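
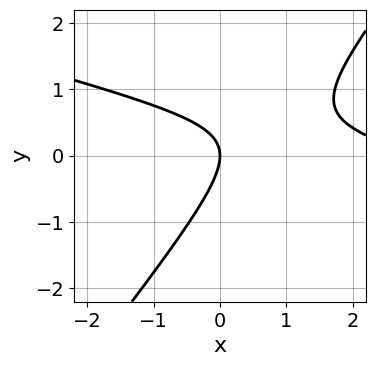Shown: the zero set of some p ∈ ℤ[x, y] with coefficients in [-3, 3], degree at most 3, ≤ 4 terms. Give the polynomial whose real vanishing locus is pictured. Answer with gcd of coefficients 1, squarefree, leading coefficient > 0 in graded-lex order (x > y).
First, the degree is 2 — the shape is more complex than any degree-1 curve.
Next, from the axis intercepts and sections: it crosses the y-axis at the gridline y = 0; one x-axis crossing is at x = 0.
Finally, the integer polynomial consistent with all of this is the stated p.

x^2 + 3*x*y - 3*y^2 - 3*x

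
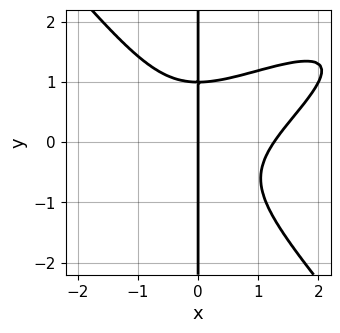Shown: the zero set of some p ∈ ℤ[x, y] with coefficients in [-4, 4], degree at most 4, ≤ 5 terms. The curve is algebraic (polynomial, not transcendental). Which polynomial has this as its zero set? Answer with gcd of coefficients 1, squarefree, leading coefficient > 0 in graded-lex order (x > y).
First, the degree is 4 — no degree-3 curve has this shape.
Then, from the visible intercepts: the visible y-axis segment lies entirely on the curve; one x-axis crossing is at x = 0.
Finally, fitting integer coefficients to these (and the overall shape) gives p.

x^4 - 2*x^3*y + 2*x*y^3 - 2*x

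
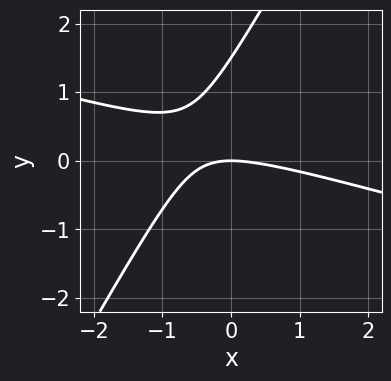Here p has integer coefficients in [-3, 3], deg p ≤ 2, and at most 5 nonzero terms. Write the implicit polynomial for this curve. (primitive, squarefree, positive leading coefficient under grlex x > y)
x^2 + 3*x*y - 2*y^2 + 3*y

First, the degree is 2 — no degree-1 curve has this shape.
Next, checking where it meets the axes: it crosses the x-axis at the gridline x = 0; it crosses the y-axis at the gridline y = 0.
Finally, putting this together gives p.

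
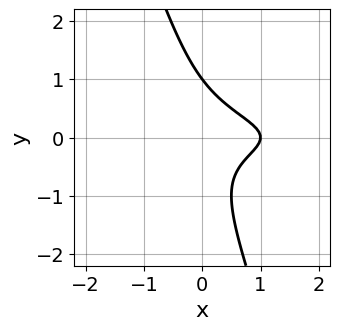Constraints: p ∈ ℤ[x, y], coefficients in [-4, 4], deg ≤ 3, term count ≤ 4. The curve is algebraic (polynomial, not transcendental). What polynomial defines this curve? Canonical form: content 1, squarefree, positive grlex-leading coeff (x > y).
3*x*y^2 + y^3 + x - 1

First, the degree is 3 — a generic line meets the curve in up to 3 points.
Then, from the axis intercepts and sections: it meets the y-axis at y = 1 (among the integer gridlines); one x-axis crossing is at x = 1.
Finally, matching integer coefficients to the picture gives p.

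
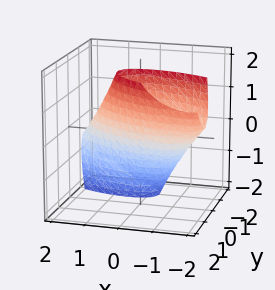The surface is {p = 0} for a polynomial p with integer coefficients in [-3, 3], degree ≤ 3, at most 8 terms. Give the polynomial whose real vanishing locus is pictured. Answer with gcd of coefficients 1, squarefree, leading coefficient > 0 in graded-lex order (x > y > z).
(a) Degree: the shape is more complex than any degree-1 surface, so deg p = 2.
(b) Solving for integer coefficients yields p as stated.

x^2 + 2*x*y + 3*y^2 - 3*y*z + z^2 - 2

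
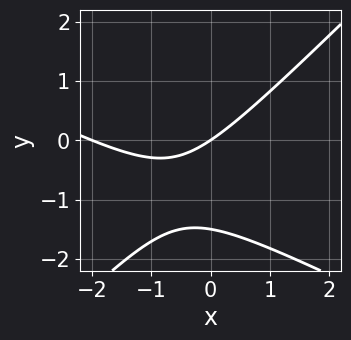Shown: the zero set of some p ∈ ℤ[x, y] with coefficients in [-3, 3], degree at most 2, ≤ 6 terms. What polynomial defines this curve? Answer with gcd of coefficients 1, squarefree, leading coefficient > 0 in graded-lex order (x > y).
(a) Degree: the shape is more complex than any degree-1 curve, so deg p = 2.
(b) From the visible intercepts: among the integer gridlines, it crosses the x-axis at x ∈ {-2, 0}; one y-axis crossing is at y = 0.
(c) Together with the visible shape, these determine p as stated.

x^2 + x*y - 2*y^2 + 2*x - 3*y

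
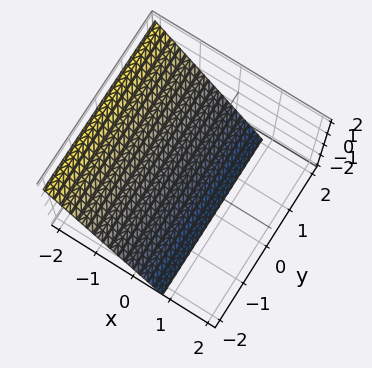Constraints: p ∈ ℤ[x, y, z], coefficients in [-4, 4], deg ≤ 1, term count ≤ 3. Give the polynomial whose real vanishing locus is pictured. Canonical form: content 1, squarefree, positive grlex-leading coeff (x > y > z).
3*x + 2*z + 2

First, degree: every cross-section is a straight line — this is a plane, so deg p = 1.
Next, from the axis intercepts and sections: it meets the z-axis at z = -1 (among the integer gridlines); the surface avoids every integer y-axis point in the box.
Finally, these observations pin down the coefficients.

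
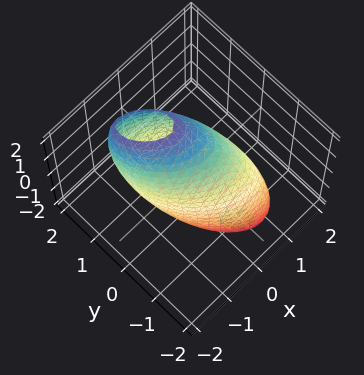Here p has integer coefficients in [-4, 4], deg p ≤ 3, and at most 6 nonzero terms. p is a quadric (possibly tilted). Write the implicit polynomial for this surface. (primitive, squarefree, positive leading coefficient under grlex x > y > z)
3*x^2 + 3*x*y + 3*y^2 - 2*y*z + z^2 - 3

First, the degree is 2 — a generic line meets the surface in up to 2 points.
Next, against the integer gridlines: the x-axis gridline crossings are at x ∈ {-1, 1}; the y-axis gridline crossings are at y ∈ {-1, 1}.
Finally, the integer polynomial consistent with all of this is the stated p.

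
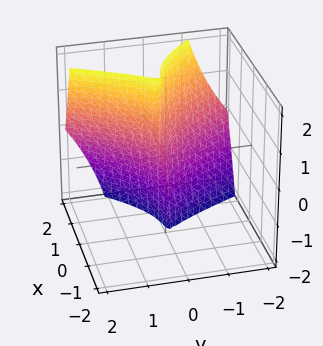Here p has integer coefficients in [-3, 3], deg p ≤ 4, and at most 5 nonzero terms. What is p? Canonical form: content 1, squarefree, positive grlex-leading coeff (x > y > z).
2*x^3 + 2*x*y*z - x^2 - 3*y^2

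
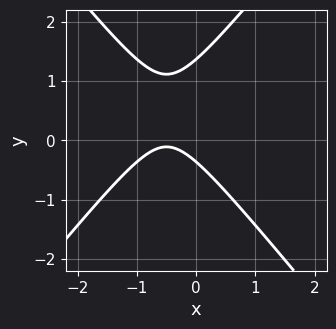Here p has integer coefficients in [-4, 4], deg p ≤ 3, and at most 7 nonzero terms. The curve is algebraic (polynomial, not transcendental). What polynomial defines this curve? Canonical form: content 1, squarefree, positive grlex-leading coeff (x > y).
3*x^2 - 2*y^2 + 3*x + 2*y + 1

(a) The degree is 2 — the shape is more complex than any degree-1 curve.
(b) Observable constraints: it misses every integer gridline on the x-axis.
(c) Matching integer coefficients to the picture gives p.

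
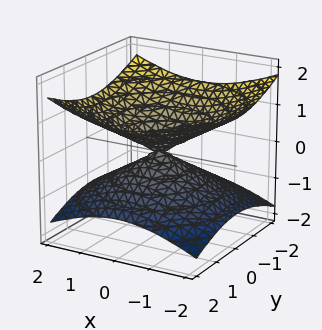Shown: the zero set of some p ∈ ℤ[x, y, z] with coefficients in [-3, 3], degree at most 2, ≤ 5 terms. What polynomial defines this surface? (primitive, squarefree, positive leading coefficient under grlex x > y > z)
x^2 + y^2 - 3*z^2

First, deg p = 2.
Next, symmetries: rotational symmetry about the z-axis ⇒ p depends on x, y only through x² + y²; mirror symmetry z ↦ −z ⇒ only even powers of z.
Next, against the integer gridlines: it meets the z-axis at z = 0 (among the integer gridlines); a circular section at z = 1 has radius between 1 and 2; it meets the y-axis at y = 0 (among the integer gridlines); it meets the x-axis at x = 0 (among the integer gridlines).
Finally, together with the visible shape, these determine p as stated.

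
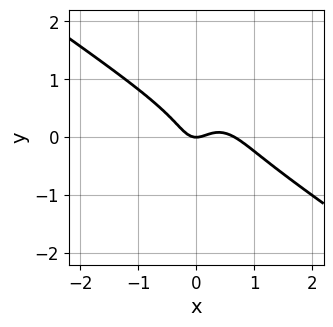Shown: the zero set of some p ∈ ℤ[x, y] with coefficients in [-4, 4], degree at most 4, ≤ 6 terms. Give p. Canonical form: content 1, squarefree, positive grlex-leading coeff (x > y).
The degree is 3 — the shape is more complex than any degree-2 curve.
From the visible intercepts: it crosses the y-axis at the gridline y = 0; it meets the x-axis at x = 0 (among the integer gridlines).
Together with the visible shape, these determine p as stated.

3*x^3 + 3*x^2*y + 3*y^3 - 2*x^2 + y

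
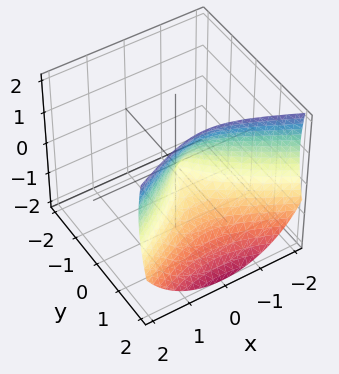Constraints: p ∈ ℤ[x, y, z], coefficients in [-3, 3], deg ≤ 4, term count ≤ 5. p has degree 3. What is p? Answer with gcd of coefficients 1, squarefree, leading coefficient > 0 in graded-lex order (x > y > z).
First, deg p = 3. A generic line meets the surface in up to 3 points.
Then, observable constraints: it meets the z-axis at z = 0 (among the integer gridlines); it crosses the x-axis at the gridline x = 0; one y-axis crossing is at y = 0.
Finally, putting this together gives p.

2*y^3 - 3*x^2 + 2*y*z - 2*z^2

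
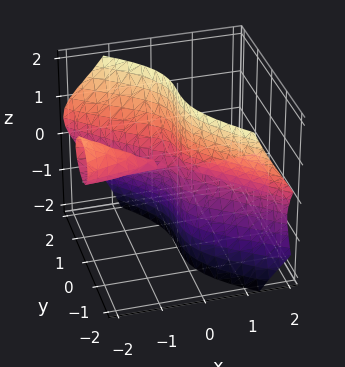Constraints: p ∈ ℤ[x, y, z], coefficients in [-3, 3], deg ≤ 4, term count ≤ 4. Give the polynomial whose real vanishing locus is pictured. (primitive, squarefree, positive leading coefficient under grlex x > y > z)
x^2*z + 2*x*y^2 + 2*x*z^2 + 2*y^3

1. The picture has 2 separate pieces. They look like related sheets of one shape, so recover p as a whole.
2. Degree: the shape is more complex than any degree-2 surface, so deg p = 3.
3. From the visible intercepts: it crosses the y-axis at the gridline y = 0; the visible z-axis segment lies entirely on the surface; the visible x-axis segment lies entirely on the surface.
4. Fitting integer coefficients to these (and the overall shape) gives p.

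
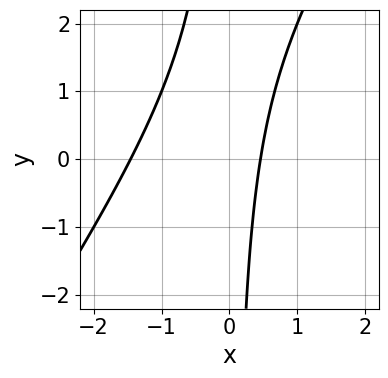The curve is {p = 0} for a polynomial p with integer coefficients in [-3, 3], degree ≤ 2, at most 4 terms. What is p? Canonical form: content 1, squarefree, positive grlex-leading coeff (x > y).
3*x^2 - 2*x*y + 3*x - 2

(a) The degree is 2 — no degree-1 curve has this shape.
(b) Against the integer gridlines: the curve avoids every integer y-axis point in the box.
(c) Together with the visible shape, these determine p as stated.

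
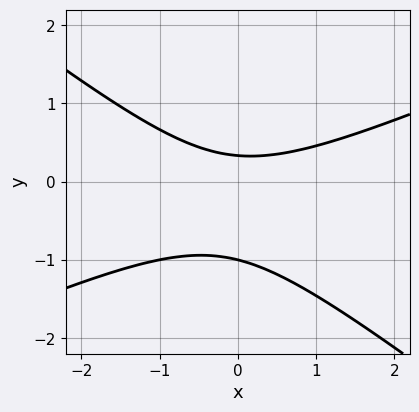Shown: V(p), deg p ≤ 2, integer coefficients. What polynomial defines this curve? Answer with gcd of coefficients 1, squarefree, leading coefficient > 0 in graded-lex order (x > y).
x^2 - x*y - 3*y^2 - 2*y + 1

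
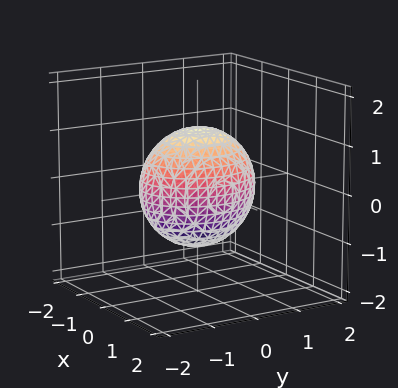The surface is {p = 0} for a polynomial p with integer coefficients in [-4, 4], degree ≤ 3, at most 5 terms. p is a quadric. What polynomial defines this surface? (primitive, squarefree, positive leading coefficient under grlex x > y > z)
3*x^2 + 2*y^2 + 2*z^2 - 3

(a) deg p = 2. A closed, bounded, convex surface; a quadric.
(b) Symmetries: the z ↦ −z reflection is a symmetry, so z appears only in even powers; it's symmetric under y → −y, forcing even powers of y; mirror symmetry x ↦ −x ⇒ only even powers of x.
(c) Checking where it meets the axes: the x-axis gridline crossings are at x ∈ {-1, 1}.
(d) Assembling these constraints gives the stated polynomial.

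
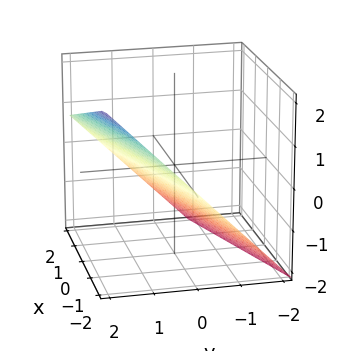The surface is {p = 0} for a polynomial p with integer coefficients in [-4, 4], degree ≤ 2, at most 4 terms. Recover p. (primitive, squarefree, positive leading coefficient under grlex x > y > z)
1. deg p = 1. Every cross-section is a straight line — this is a plane.
2. From the visible intercepts: it meets the x-axis at x = -2 (among the integer gridlines).
3. Fitting integer coefficients to these (and the overall shape) gives p.

x - 3*y + 3*z + 2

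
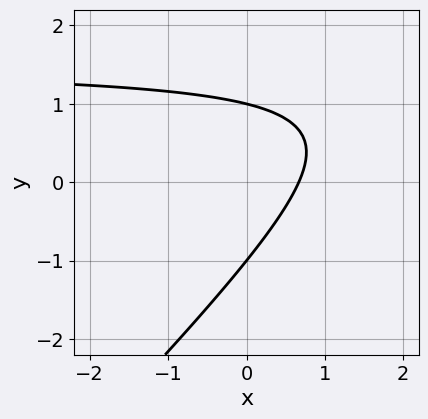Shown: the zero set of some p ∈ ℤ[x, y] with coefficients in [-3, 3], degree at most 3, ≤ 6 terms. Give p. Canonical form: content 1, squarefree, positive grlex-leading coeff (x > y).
2*x*y - 2*y^2 - 3*x + 2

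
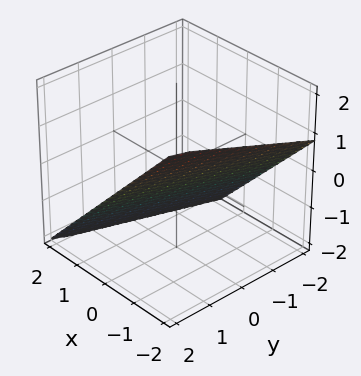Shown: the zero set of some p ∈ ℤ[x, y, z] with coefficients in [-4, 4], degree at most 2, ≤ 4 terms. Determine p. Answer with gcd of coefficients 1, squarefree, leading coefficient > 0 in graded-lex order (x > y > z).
3*x - y + 3*z + 2

The degree is 1 — the surface is flat (a plane).
From the axis intercepts and sections: one y-axis crossing is at y = 2.
The integer polynomial consistent with all of this is the stated p.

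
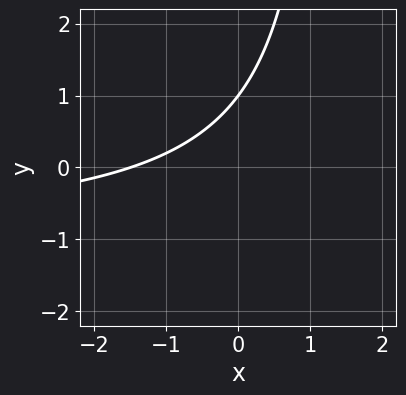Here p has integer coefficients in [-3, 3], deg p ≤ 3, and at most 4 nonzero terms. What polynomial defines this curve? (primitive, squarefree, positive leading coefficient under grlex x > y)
(a) The degree is 2 — a generic line meets the curve in up to 2 points.
(b) From the visible intercepts: it meets the y-axis at y = 1 (among the integer gridlines).
(c) Solving for integer coefficients yields p as stated.

2*x*y + 2*x - 3*y + 3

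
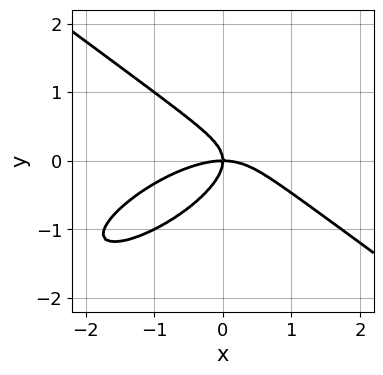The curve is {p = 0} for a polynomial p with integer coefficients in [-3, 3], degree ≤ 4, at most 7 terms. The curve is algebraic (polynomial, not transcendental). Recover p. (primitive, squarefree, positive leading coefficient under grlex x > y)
x^3 - x^2*y - x*y^2 + 3*y^3 + 2*x*y

(a) The degree is 3 — no degree-2 curve has this shape.
(b) Checking where it meets the axes: it crosses the y-axis at the gridline y = 0; one x-axis crossing is at x = 0.
(c) These observations pin down the coefficients.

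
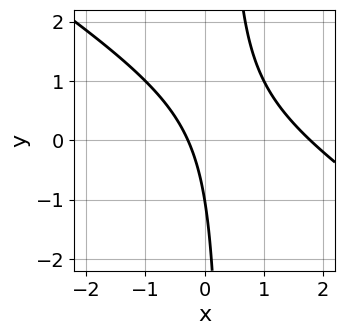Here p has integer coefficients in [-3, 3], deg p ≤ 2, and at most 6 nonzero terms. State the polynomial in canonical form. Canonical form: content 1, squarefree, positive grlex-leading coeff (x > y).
2*x^2 + 3*x*y - 3*x - y - 1

(a) Degree: no degree-1 curve has this shape, so deg p = 2.
(b) Observable constraints: one y-axis crossing is at y = -1.
(c) Together with the visible shape, these determine p as stated.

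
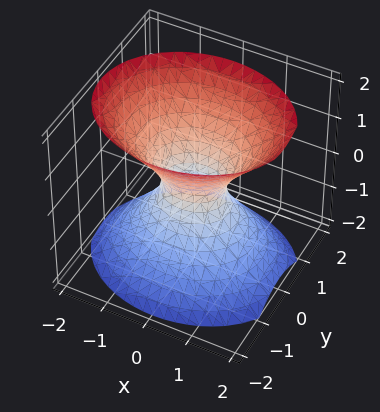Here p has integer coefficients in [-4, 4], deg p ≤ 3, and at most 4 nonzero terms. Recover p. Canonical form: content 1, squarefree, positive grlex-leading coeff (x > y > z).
2*x^2 + 3*y^2 - 2*z^2 - 1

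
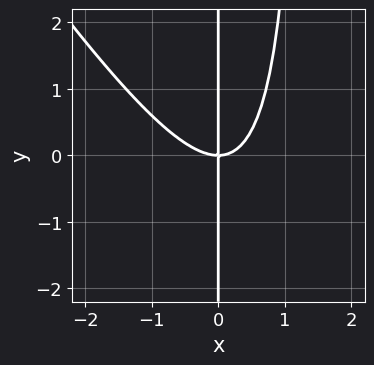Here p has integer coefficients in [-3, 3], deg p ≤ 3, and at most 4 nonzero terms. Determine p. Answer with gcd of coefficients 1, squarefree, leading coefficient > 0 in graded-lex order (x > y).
(a) The degree is 3 — the shape is more complex than any degree-2 curve.
(b) From the visible intercepts: one x-axis crossing is at x = 0; the visible y-axis segment lies entirely on the curve.
(c) Solving for integer coefficients yields p as stated.

3*x^3 + 2*x^2*y - 3*x*y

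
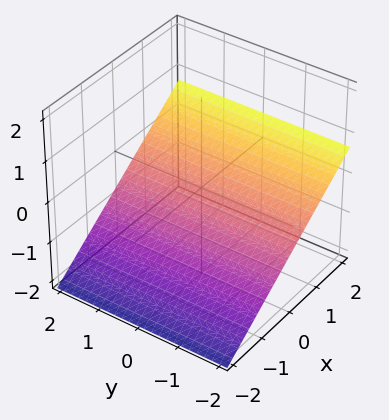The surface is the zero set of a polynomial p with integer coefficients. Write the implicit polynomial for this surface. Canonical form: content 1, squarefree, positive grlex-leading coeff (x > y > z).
(a) Degree: the surface is flat (a plane), so deg p = 1.
(b) Reading off the gridlines: it misses every integer gridline on the y-axis; one x-axis crossing is at x = 1.
(c) Putting this together gives p.

2*x - 3*z - 2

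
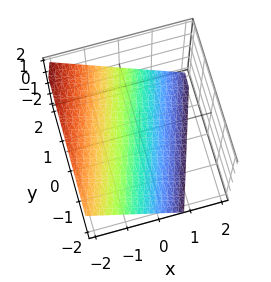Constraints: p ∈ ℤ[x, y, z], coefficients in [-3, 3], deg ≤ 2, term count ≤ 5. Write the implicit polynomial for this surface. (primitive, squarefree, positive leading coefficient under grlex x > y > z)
3*x - y + 3*z + 2

(a) Degree: the surface is flat (a plane), so deg p = 1.
(b) From the visible intercepts: one y-axis crossing is at y = 2.
(c) Together with the visible shape, these determine p as stated.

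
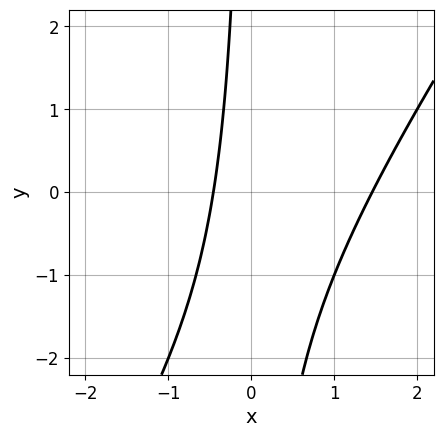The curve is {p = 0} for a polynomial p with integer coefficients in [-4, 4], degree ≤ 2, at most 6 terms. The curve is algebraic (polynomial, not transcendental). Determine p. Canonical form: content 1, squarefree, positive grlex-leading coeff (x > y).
3*x^2 - 2*x*y - 3*x - 2

1. deg p = 2.
2. Reading off the gridlines: no y-intercept at any integer in the box.
3. These observations pin down the coefficients.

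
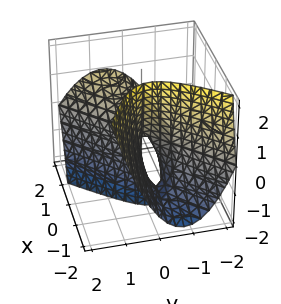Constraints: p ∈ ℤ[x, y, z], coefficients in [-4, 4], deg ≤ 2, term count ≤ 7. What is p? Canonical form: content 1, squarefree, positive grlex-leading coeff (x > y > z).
deg p = 2.
Checking where it meets the axes: one x-axis crossing is at x = 0; it meets the z-axis at z = 0 (among the integer gridlines); it meets the y-axis at y = 0 (among the integer gridlines).
Putting this together gives p.

x^2 + 2*x*y - 2*x*z - 3*y^2 - z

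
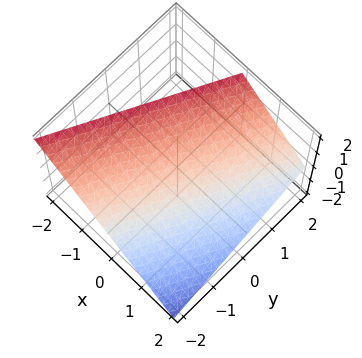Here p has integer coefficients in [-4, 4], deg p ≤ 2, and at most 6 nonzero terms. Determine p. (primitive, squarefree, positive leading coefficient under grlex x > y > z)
1. The degree is 1 — the surface is flat (a plane).
2. Observable constraints: one x-axis crossing is at x = 1; one y-axis crossing is at y = -2; one z-axis crossing is at z = 1.
3. Fitting integer coefficients to these (and the overall shape) gives p.

2*x - y + 2*z - 2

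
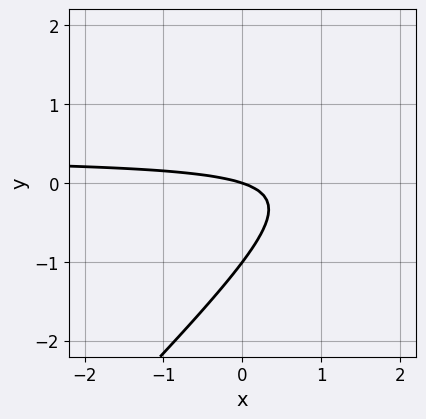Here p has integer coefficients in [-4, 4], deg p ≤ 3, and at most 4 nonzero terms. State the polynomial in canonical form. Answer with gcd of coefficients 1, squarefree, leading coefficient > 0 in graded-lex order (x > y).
(a) deg p = 2. No degree-1 curve has this shape.
(b) Observable constraints: the y-axis gridline crossings are at y ∈ {-1, 0}; it meets the x-axis at x = 0 (among the integer gridlines).
(c) The integer polynomial consistent with all of this is the stated p.

3*x*y - 3*y^2 - x - 3*y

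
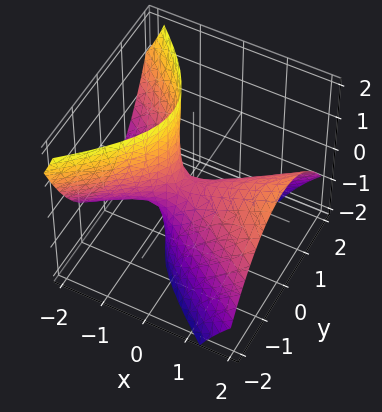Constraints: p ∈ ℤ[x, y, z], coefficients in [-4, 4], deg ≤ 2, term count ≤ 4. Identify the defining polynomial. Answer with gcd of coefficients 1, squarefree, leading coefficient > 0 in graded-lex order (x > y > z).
First, degree: no degree-1 surface has this shape, so deg p = 2.
Next, from the axis intercepts and sections: it crosses the x-axis at the gridline x = 0; one y-axis crossing is at y = 0; it meets the z-axis at z = 0 (among the integer gridlines).
Finally, putting this together gives p.

x^2 - 2*x*z - 2*y^2 - z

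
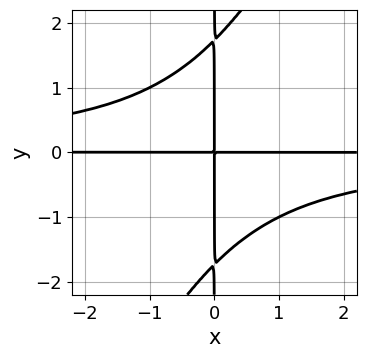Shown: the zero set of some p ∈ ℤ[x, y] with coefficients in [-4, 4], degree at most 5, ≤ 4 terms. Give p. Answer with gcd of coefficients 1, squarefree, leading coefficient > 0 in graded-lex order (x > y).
2*x^2*y^2 - x*y^3 + 3*x*y

1. Degree: a generic line meets the curve in up to 4 points, so deg p = 4.
2. Checking where it meets the axes: the visible y-axis segment lies entirely on the curve; every point of the x-axis in the box is on the curve.
3. These observations pin down the coefficients.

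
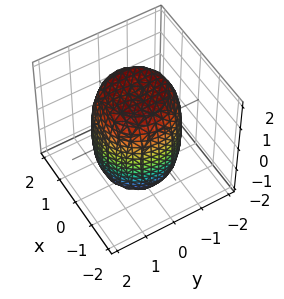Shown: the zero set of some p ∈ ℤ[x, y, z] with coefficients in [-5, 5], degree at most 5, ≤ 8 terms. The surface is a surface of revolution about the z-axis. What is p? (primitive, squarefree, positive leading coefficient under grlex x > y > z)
2*x^4 + 4*x^2*y^2 + 2*y^4 - 2*x^2 - 2*y^2 + z^2 - 3

Degree: the shape is more complex than any degree-3 surface, so deg p = 4.
Symmetry: the z-axis is an axis of rotation, so x and y enter only as x² + y².
From the axis intercepts and sections: a circular section at z = 0 has radius between 1 and 2.
These observations pin down the coefficients.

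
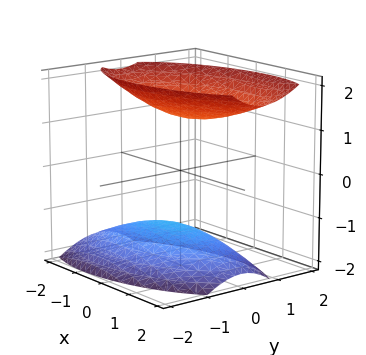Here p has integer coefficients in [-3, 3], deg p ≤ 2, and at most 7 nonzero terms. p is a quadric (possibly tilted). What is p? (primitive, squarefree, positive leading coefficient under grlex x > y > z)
x^2 - x*y + 3*y^2 - y*z - 2*z^2 + 3

1. There are 2 components.
2. The degree is 2 — the shape is more complex than any degree-1 surface.
3. Observable constraints: it misses every integer gridline on the y-axis; no x-intercept at any integer in the box.
4. Fitting integer coefficients to these (and the overall shape) gives p.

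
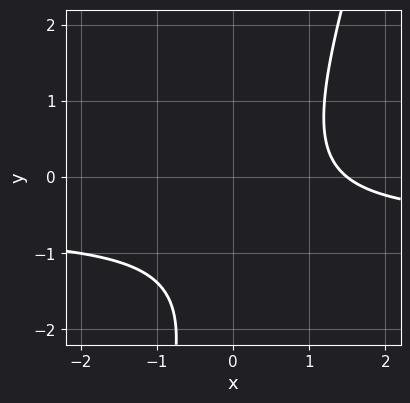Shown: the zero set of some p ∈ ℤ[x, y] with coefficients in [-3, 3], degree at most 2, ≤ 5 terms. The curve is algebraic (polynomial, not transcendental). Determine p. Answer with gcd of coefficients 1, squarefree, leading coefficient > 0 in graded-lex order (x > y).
First, the degree is 2 — the shape is more complex than any degree-1 curve.
Next, from the axis intercepts and sections: no y-intercept at any integer in the box.
Finally, the integer polynomial consistent with all of this is the stated p.

3*x*y - y^2 + 2*x - 2*y - 3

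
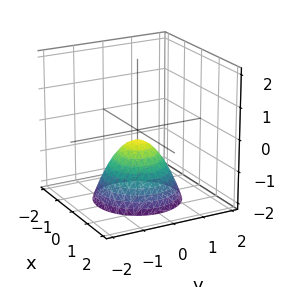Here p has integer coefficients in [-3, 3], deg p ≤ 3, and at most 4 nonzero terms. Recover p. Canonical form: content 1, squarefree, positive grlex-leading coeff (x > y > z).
First, degree: no degree-1 surface has this shape, so deg p = 2.
Then, symmetries: the z-axis is an axis of rotation, so x and y enter only as x² + y².
Next, against the integer gridlines: a circular section at z = -1 has radius between 0 and 1; the surface avoids every integer x-axis point in the box; the surface avoids every integer y-axis point in the box.
Finally, together with the visible shape, these determine p as stated.

3*x^2 + 3*y^2 + 3*z + 1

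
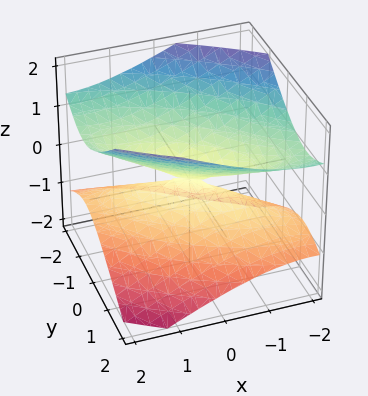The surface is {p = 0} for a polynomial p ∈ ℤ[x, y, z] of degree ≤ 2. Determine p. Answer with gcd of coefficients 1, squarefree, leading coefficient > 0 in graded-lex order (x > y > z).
x^2 + 2*x*y + 2*y^2 - 3*z^2

First, I count 2 distinct pieces.
Then, the degree is 2 — the shape is more complex than any degree-1 surface.
Next, reading off the gridlines: it meets the y-axis at y = 0 (among the integer gridlines); it crosses the x-axis at the gridline x = 0; one z-axis crossing is at z = 0.
Finally, assembling these constraints gives the stated polynomial.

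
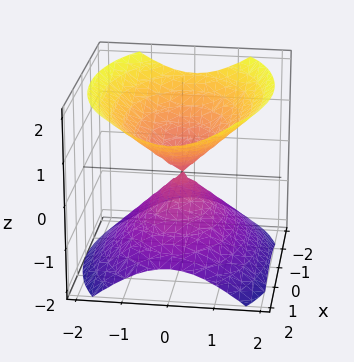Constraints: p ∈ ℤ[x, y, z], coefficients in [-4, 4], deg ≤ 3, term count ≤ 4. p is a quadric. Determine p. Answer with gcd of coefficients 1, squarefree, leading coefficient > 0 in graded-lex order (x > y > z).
x^2 + 2*y^2 - 2*z^2

1. The picture has 2 separate pieces.
2. deg p = 2.
3. Symmetries: it's symmetric under y → −y, forcing even powers of y; mirror symmetry z ↦ −z ⇒ only even powers of z; the x ↦ −x reflection is a symmetry, so x appears only in even powers.
4. Checking where it meets the axes: one y-axis crossing is at y = 0; it meets the x-axis at x = 0 (among the integer gridlines); it meets the z-axis at z = 0 (among the integer gridlines).
5. Fitting integer coefficients to these (and the overall shape) gives p.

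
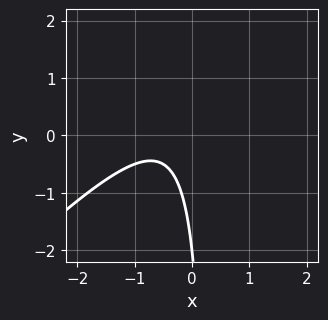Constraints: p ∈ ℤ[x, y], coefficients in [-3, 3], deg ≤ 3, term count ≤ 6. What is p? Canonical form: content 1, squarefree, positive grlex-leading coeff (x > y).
1. deg p = 2. No degree-1 curve has this shape.
2. From the visible intercepts: it crosses the y-axis at the gridline y = -2; no x-intercept at any integer in the box.
3. Fitting integer coefficients to these (and the overall shape) gives p.

3*x^2 - 3*x*y + 3*x + y + 2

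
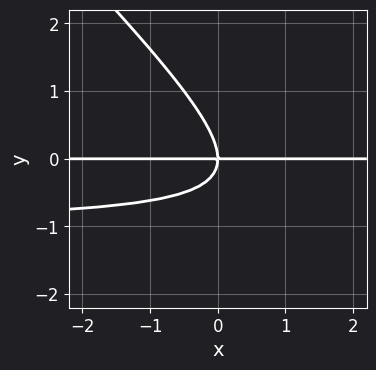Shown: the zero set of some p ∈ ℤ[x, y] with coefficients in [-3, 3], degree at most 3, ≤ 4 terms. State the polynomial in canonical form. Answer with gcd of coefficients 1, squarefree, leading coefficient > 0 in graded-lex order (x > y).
x*y^2 + y^3 + x*y

(a) The degree is 3 — no degree-2 curve has this shape.
(b) Checking where it meets the axes: the visible x-axis segment lies entirely on the curve; it meets the y-axis at y = 0 (among the integer gridlines).
(c) These observations pin down the coefficients.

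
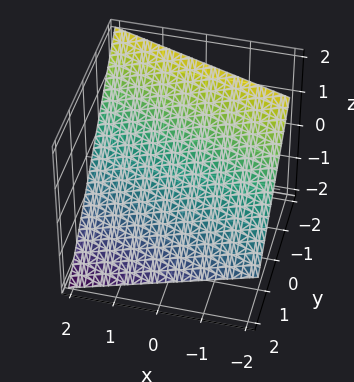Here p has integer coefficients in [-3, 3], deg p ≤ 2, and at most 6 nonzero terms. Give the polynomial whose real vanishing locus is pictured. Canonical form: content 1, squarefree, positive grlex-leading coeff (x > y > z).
x + 3*y + 3*z - 2

First, the degree is 1 — the surface is flat (a plane).
Then, reading off the gridlines: it meets the x-axis at x = 2 (among the integer gridlines).
Finally, together with the visible shape, these determine p as stated.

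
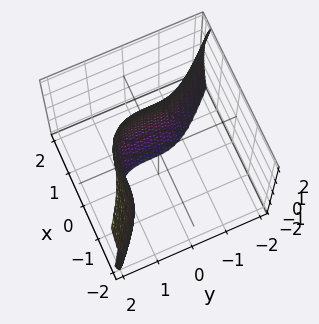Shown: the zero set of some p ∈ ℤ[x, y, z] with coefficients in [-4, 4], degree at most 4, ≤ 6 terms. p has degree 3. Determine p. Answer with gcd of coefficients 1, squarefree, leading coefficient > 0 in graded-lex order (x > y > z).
2*x^3 + x*z^2 + 2*y^3 + 2*x^2 - 3

(a) The degree is 3 — the shape is more complex than any degree-2 surface.
(b) From the visible intercepts: it misses every integer gridline on the z-axis.
(c) Fitting integer coefficients to these (and the overall shape) gives p.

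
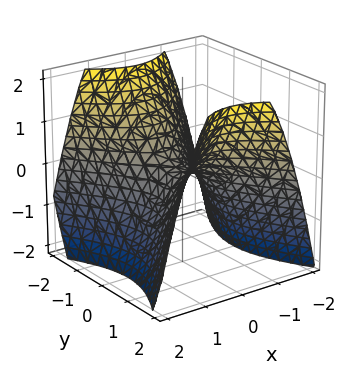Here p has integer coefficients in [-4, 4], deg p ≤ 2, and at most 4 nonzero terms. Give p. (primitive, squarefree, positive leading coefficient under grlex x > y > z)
First, deg p = 2. A hyperbolic paraboloid; a quadric.
Then, symmetries: it's symmetric under x → −x, forcing even powers of x; it's symmetric under y → −y, forcing even powers of y.
Next, against the integer gridlines: one x-axis crossing is at x = 0; one y-axis crossing is at y = 0; it crosses the z-axis at the gridline z = 0.
Finally, matching integer coefficients to the picture gives p.

3*x^2 - 2*y^2 + 3*z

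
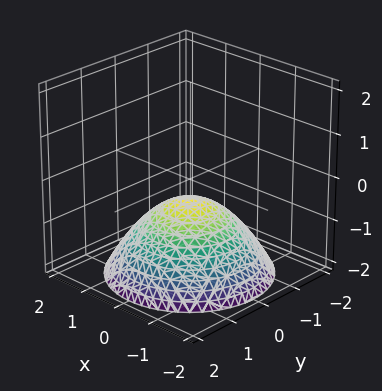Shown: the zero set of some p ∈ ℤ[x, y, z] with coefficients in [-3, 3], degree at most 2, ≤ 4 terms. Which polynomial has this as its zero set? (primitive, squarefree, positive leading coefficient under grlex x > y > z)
x^2 + y^2 + 2*z + 1

Degree: a generic line meets the surface in up to 2 points, so deg p = 2.
Symmetries: rotational symmetry about the z-axis ⇒ p depends on x, y only through x² + y².
Reading off the gridlines: a circular section at z = -2 has radius between 1 and 2; it misses every integer gridline on the x-axis; it misses every integer gridline on the y-axis.
Putting this together gives p.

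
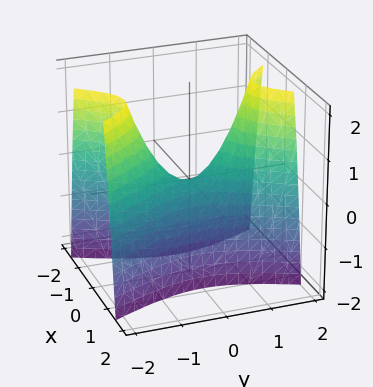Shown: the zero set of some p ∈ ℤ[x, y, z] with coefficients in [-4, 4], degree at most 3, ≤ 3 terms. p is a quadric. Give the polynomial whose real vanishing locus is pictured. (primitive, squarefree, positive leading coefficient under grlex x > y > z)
3*x^2 - y^2 + z

Degree: a hyperbolic paraboloid; a quadric, so deg p = 2.
Symmetries: it's symmetric under x → −x, forcing even powers of x; it's symmetric under y → −y, forcing even powers of y.
Reading off the gridlines: it meets the y-axis at y = 0 (among the integer gridlines); one x-axis crossing is at x = 0.
Assembling these constraints gives the stated polynomial.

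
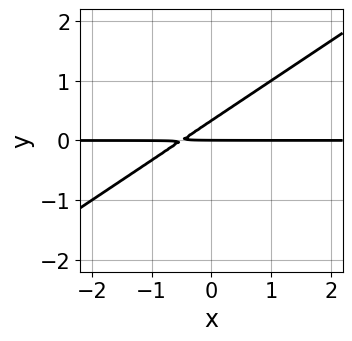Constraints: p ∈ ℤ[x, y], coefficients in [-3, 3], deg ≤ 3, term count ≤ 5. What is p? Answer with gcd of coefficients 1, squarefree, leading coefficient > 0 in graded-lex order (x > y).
First, degree: no degree-1 curve has this shape, so deg p = 2.
Then, from the axis intercepts and sections: it meets the y-axis at y = 0 (among the integer gridlines); the visible x-axis segment lies entirely on the curve.
Finally, fitting integer coefficients to these (and the overall shape) gives p.

2*x*y - 3*y^2 + y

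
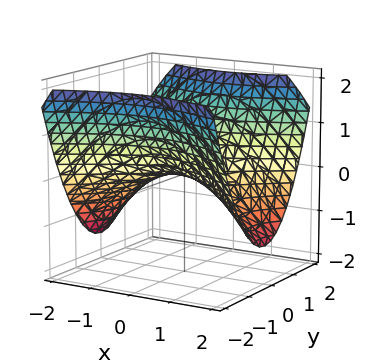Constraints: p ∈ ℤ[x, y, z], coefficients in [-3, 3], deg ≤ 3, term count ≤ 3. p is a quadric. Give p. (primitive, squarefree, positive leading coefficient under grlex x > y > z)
1. deg p = 2. A hyperbolic paraboloid; a quadric.
2. Symmetries: mirror symmetry y ↦ −y ⇒ only even powers of y; it's symmetric under x → −x, forcing even powers of x.
3. Observable constraints: it crosses the z-axis at the gridline z = 0; it meets the y-axis at y = 0 (among the integer gridlines).
4. The integer polynomial consistent with all of this is the stated p.

x^2 - 2*y^2 + 3*z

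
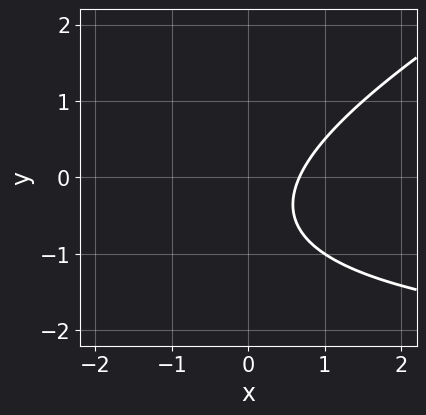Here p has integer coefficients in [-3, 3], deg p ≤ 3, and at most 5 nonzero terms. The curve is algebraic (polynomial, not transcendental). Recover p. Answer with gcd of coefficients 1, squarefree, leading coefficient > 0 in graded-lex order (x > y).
x*y - 2*y^2 + 3*x - 2*y - 2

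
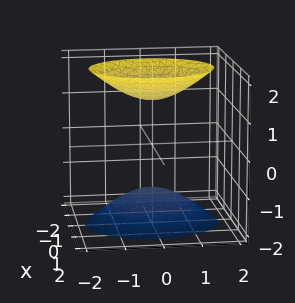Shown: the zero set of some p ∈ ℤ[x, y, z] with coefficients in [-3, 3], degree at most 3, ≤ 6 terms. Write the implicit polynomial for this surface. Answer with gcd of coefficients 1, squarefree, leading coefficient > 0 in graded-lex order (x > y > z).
(a) There are 2 components.
(b) The degree is 2 — two separate bowl-shaped sheets opening away from each other; a quadric.
(c) Symmetries: the z ↦ −z reflection is a symmetry, so z appears only in even powers; mirror symmetry y ↦ −y ⇒ only even powers of y; it's symmetric under x → −x, forcing even powers of x.
(d) Against the integer gridlines: no x-intercept at any integer in the box; the surface avoids every integer y-axis point in the box.
(e) Putting this together gives p.

3*x^2 + 2*y^2 - 2*z^2 + 3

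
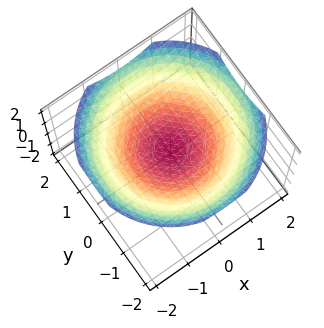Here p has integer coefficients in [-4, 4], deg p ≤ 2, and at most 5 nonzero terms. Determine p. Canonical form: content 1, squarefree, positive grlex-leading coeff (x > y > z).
Degree: a generic line meets the surface in up to 2 points, so deg p = 2.
By symmetry, every cross-section ⟂ z is a circle, so x, y appear only via x² + y².
From the axis intercepts and sections: the surface avoids every integer x-axis point in the box; a circular section at z = 1 has radius between 1 and 2; no y-intercept at any integer in the box.
Assembling these constraints gives the stated polynomial.

x^2 + y^2 - 3*z + 1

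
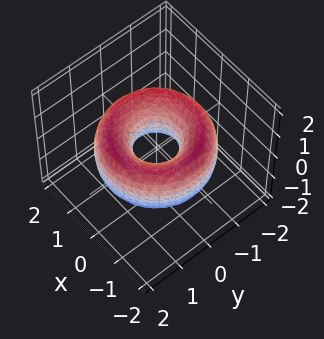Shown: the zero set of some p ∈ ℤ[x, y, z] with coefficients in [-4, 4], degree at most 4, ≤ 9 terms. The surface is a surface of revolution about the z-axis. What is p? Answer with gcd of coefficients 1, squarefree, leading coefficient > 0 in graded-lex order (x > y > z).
x^4 + 2*x^2*y^2 + y^4 - 3*x^2 - 3*y^2 + 2*z^2 + 1

(a) The degree is 4 — no degree-3 surface has this shape.
(b) Symmetries: rotational symmetry about the z-axis ⇒ p depends on x, y only through x² + y².
(c) From the axis intercepts and sections: a circular section at z = 0 has radius between 0 and 1; the surface avoids every integer z-axis point in the box.
(d) Assembling these constraints gives the stated polynomial.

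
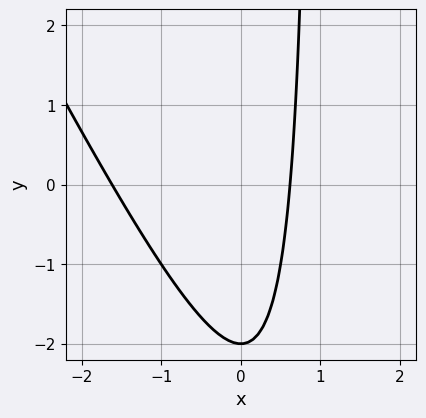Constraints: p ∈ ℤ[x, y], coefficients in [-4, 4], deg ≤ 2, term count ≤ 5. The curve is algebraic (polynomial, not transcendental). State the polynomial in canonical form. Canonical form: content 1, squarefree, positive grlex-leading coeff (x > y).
(a) The degree is 2 — a generic line meets the curve in up to 2 points.
(b) From the axis intercepts and sections: it meets the y-axis at y = -2 (among the integer gridlines).
(c) The integer polynomial consistent with all of this is the stated p.

2*x^2 + x*y + 2*x - y - 2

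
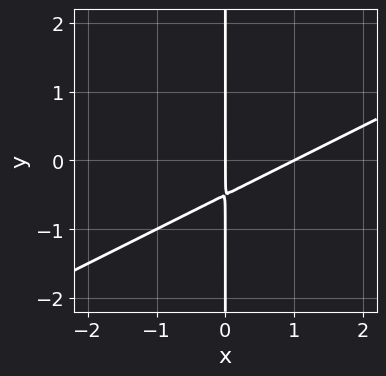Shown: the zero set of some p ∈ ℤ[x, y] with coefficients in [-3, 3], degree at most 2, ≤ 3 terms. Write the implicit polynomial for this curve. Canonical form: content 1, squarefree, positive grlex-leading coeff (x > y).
x^2 - 2*x*y - x

First, the degree is 2 — a generic line meets the curve in up to 2 points.
Then, against the integer gridlines: among the integer gridlines, it crosses the x-axis at x ∈ {0, 1}; the visible y-axis segment lies entirely on the curve.
Finally, fitting integer coefficients to these (and the overall shape) gives p.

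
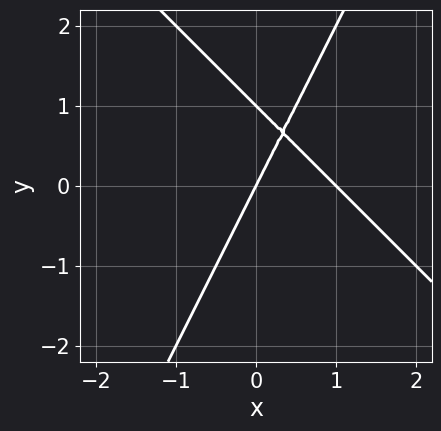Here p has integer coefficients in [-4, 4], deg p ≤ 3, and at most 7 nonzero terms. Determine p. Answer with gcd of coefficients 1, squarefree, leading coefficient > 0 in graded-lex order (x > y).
2*x^2 + x*y - y^2 - 2*x + y

(a) The degree is 2 — no degree-1 curve has this shape.
(b) Checking where it meets the axes: among the integer gridlines, it crosses the y-axis at y ∈ {0, 1}; among the integer gridlines, it crosses the x-axis at x ∈ {0, 1}.
(c) Putting this together gives p.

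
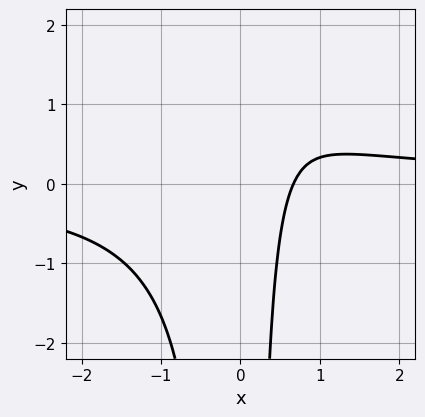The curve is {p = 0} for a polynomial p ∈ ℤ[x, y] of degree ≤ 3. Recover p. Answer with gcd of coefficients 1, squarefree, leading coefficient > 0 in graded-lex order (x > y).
1. deg p = 3. A generic line meets the curve in up to 3 points.
2. Checking where it meets the axes: it misses every integer gridline on the y-axis.
3. These observations pin down the coefficients.

3*x^2*y - 3*x + 2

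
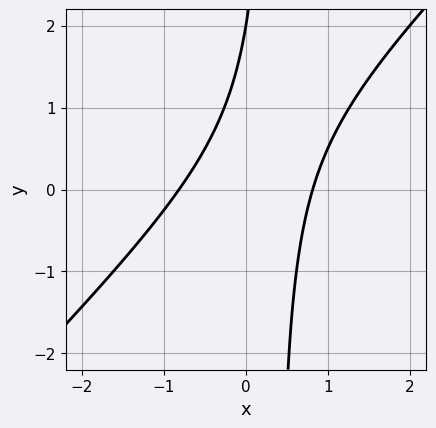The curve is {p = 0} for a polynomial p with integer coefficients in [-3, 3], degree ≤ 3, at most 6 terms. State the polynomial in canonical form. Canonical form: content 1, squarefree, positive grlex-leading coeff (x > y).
First, degree: the shape is more complex than any degree-1 curve, so deg p = 2.
Then, against the integer gridlines: it meets the y-axis at y = 2 (among the integer gridlines).
Finally, matching integer coefficients to the picture gives p.

3*x^2 - 3*x*y + y - 2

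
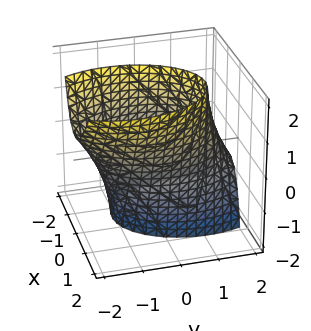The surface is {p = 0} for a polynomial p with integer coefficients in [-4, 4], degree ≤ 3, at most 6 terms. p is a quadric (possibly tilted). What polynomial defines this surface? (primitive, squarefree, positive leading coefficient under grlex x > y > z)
2*x^2 - x*z + y^2 + y*z - 3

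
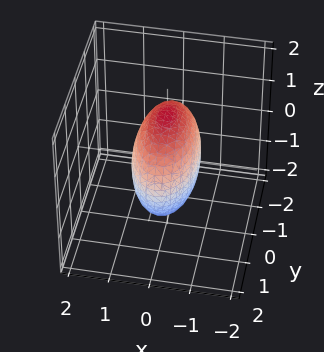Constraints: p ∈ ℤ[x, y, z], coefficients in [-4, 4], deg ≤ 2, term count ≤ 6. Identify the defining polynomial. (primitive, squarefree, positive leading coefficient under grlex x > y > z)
Degree: bounded and convex; a quadric, so deg p = 2.
Symmetries: the x ↦ −x reflection is a symmetry, so x appears only in even powers; it's symmetric under z → −z, forcing even powers of z; it's symmetric under y → −y, forcing even powers of y.
Matching integer coefficients to the picture gives p.

3*x^2 + y^2 + z^2 - 2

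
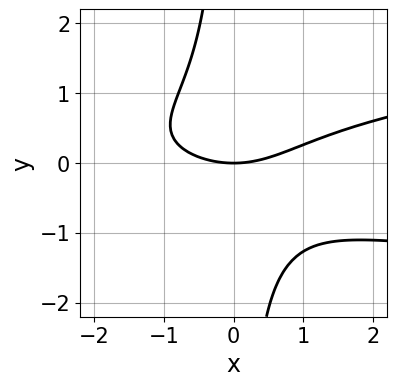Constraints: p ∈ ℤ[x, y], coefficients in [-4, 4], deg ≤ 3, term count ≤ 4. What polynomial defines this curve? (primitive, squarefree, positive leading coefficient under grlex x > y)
3*x*y^2 - x^2 + 3*y

deg p = 3. The shape is more complex than any degree-2 curve.
Reading off the gridlines: it crosses the x-axis at the gridline x = 0; one y-axis crossing is at y = 0.
Putting this together gives p.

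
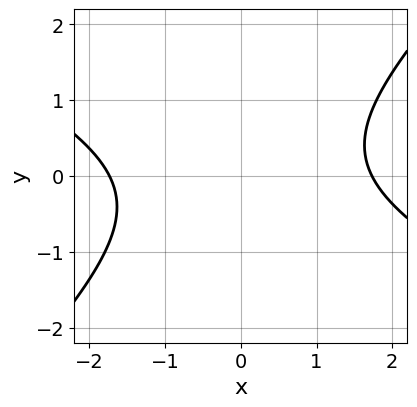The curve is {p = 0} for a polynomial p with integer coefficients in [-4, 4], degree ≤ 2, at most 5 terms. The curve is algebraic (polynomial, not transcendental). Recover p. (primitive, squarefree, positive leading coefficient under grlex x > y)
x^2 + x*y - 2*y^2 - 3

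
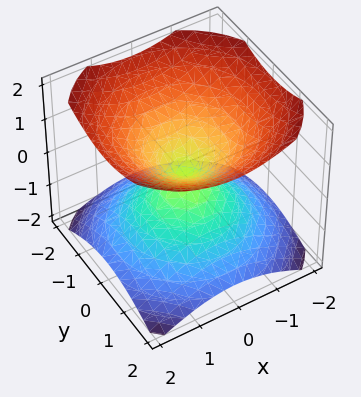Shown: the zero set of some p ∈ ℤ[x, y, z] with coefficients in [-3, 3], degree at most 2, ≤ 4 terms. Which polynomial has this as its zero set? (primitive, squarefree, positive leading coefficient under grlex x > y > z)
2*x^2 + 2*y^2 - 3*z^2

(a) I count 2 distinct pieces. Treating them together as one polynomial.
(b) Degree: two nappes meeting at a single point; a quadric, so deg p = 2.
(c) By symmetry, the surface is invariant under rotation about z: p = q(x² + y², z); it's symmetric under z → −z, forcing even powers of z.
(d) From the axis intercepts and sections: it meets the z-axis at z = 0 (among the integer gridlines); a circular section at z = -1 has radius between 1 and 2.
(e) Together with the visible shape, these determine p as stated.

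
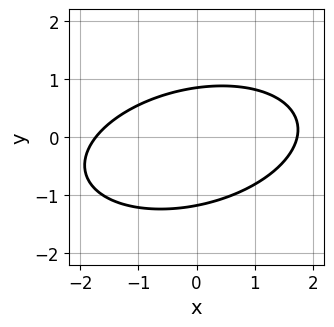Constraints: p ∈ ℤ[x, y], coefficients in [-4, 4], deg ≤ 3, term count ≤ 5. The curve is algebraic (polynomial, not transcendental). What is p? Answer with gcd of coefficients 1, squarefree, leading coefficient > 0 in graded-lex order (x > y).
x^2 - x*y + 3*y^2 + y - 3

1. deg p = 2.
2. Solving for integer coefficients yields p as stated.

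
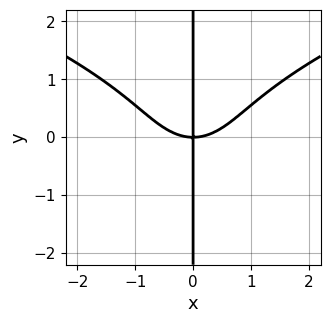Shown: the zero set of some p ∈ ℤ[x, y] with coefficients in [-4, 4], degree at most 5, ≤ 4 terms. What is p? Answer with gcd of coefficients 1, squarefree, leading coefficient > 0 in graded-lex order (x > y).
(a) The degree is 4 — a generic line meets the curve in up to 4 points.
(b) Observable constraints: every point of the y-axis in the box is on the curve; it crosses the x-axis at the gridline x = 0.
(c) Matching integer coefficients to the picture gives p.

2*x*y^3 - 2*x^3 + 3*x*y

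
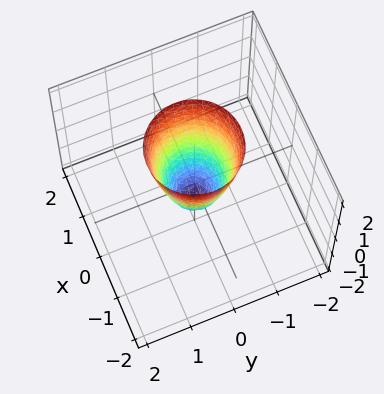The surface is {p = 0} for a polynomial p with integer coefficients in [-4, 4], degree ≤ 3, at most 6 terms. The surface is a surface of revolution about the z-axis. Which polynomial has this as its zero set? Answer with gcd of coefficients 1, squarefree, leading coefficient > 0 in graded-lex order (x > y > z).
First, deg p = 2.
Then, symmetry: every cross-section ⟂ z is a circle, so x, y appear only via x² + y².
Next, from the axis intercepts and sections: a circular section at z = 1 has radius between 0 and 1; one z-axis crossing is at z = -1.
Finally, putting this together gives p.

3*x^2 + 3*y^2 - z - 1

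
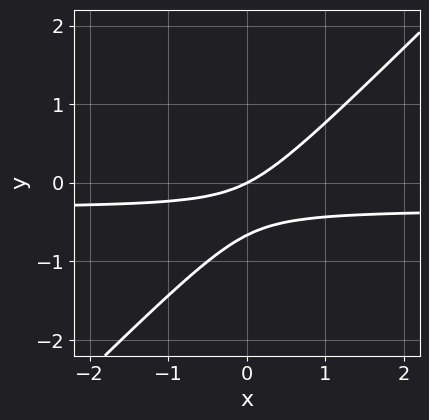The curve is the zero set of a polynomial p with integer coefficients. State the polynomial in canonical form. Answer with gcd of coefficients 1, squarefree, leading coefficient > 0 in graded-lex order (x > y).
(a) Degree: the shape is more complex than any degree-1 curve, so deg p = 2.
(b) Against the integer gridlines: it crosses the y-axis at the gridline y = 0; it meets the x-axis at x = 0 (among the integer gridlines).
(c) These observations pin down the coefficients.

3*x*y - 3*y^2 + x - 2*y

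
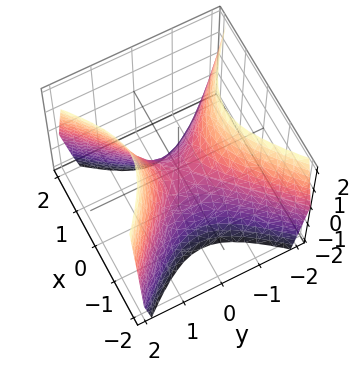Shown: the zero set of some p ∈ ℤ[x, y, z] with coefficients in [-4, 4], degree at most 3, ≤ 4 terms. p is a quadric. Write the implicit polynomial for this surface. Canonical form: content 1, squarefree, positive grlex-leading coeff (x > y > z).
3*x^2 - 3*y^2 + 2*z

(a) The degree is 2 — a hyperbolic paraboloid; a quadric.
(b) Symmetries: it's symmetric under x → −x, forcing even powers of x; the y ↦ −y reflection is a symmetry, so y appears only in even powers.
(c) Reading off the gridlines: one x-axis crossing is at x = 0; one z-axis crossing is at z = 0; it meets the y-axis at y = 0 (among the integer gridlines).
(d) Matching integer coefficients to the picture gives p.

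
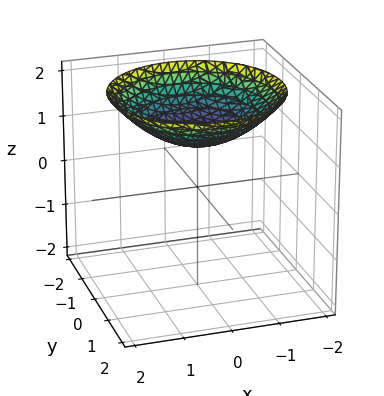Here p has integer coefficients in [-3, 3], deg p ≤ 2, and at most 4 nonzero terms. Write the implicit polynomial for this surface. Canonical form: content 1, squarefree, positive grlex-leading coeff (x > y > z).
x^2 + y^2 - 3*z + 3

(a) The degree is 2 — the shape is more complex than any degree-1 surface.
(b) Symmetries: rotational symmetry about the z-axis ⇒ p depends on x, y only through x² + y².
(c) Reading off the gridlines: no y-intercept at any integer in the box; it crosses the z-axis at the gridline z = 1.
(d) The integer polynomial consistent with all of this is the stated p.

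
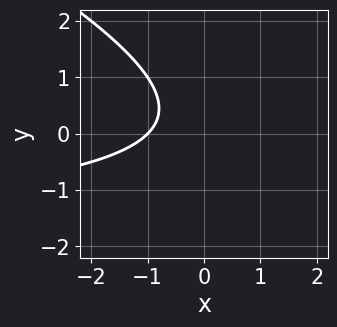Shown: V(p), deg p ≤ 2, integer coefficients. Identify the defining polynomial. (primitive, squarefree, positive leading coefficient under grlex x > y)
1. Degree: the shape is more complex than any degree-1 curve, so deg p = 2.
2. From the axis intercepts and sections: no y-intercept at any integer in the box; it meets the x-axis at x = -1 (among the integer gridlines).
3. Assembling these constraints gives the stated polynomial.

x*y + 2*y^2 + 2*x - y + 2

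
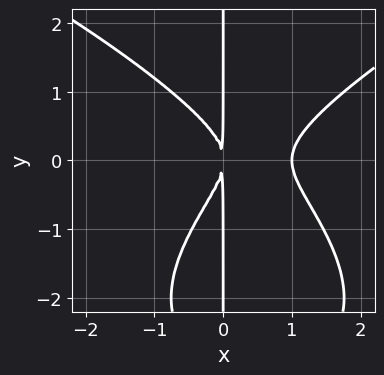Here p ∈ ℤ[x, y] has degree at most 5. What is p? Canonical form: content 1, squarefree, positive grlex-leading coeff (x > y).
x*y^3 - 3*x^3 + 3*x*y^2 + 3*x^2

The degree is 4 — the shape is more complex than any degree-3 curve.
Against the integer gridlines: one x-axis crossing is at x = 1; every point of the y-axis in the box is on the curve.
Solving for integer coefficients yields p as stated.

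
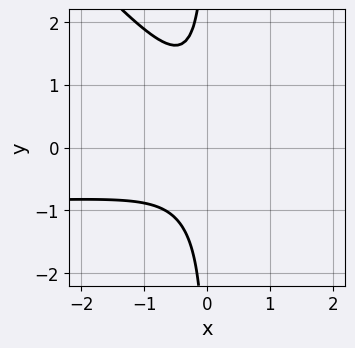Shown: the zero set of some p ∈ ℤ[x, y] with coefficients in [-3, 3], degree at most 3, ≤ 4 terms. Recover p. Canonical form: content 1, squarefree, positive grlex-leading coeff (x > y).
3*x^2*y + 3*x*y^2 + 3*x^2 + 2

First, the degree is 3 — the shape is more complex than any degree-2 curve.
Next, against the integer gridlines: the curve avoids every integer x-axis point in the box; it misses every integer gridline on the y-axis.
Finally, matching integer coefficients to the picture gives p.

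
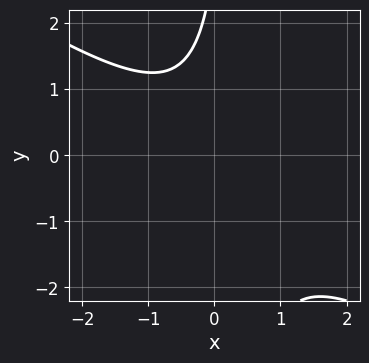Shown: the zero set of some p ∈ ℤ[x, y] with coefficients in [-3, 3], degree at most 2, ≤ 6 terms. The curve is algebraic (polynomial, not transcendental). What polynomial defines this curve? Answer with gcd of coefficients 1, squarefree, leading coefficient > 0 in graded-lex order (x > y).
The degree is 2 — no degree-1 curve has this shape.
Reading off the gridlines: no y-intercept at any integer in the box; it misses every integer gridline on the x-axis.
Putting this together gives p.

2*x^2 + 3*x*y - y + 3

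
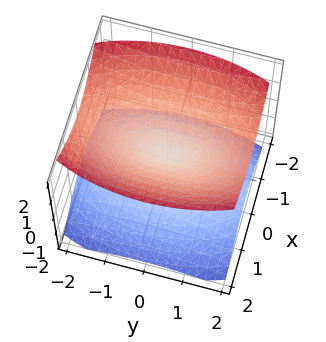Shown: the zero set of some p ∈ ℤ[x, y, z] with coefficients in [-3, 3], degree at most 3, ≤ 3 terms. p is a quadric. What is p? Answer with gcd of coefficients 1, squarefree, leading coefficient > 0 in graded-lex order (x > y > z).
3*x^2 + y^2 - 3*z^2

The picture has 2 separate pieces.
deg p = 2.
Symmetries: the x ↦ −x reflection is a symmetry, so x appears only in even powers; it's symmetric under y → −y, forcing even powers of y; it's symmetric under z → −z, forcing even powers of z.
From the axis intercepts and sections: it meets the y-axis at y = 0 (among the integer gridlines); it crosses the z-axis at the gridline z = 0; one x-axis crossing is at x = 0.
The integer polynomial consistent with all of this is the stated p.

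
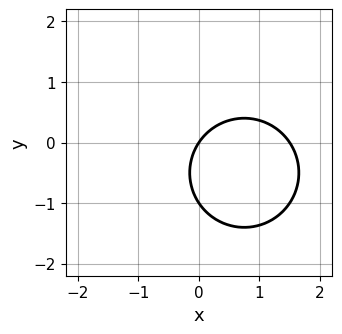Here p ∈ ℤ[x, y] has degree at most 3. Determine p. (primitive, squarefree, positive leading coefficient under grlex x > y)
First, deg p = 2. The shape is more complex than any degree-1 curve.
Then, against the integer gridlines: it crosses the x-axis at the gridline x = 0; among the integer gridlines, it crosses the y-axis at y ∈ {-1, 0}.
Finally, fitting integer coefficients to these (and the overall shape) gives p.

2*x^2 + 2*y^2 - 3*x + 2*y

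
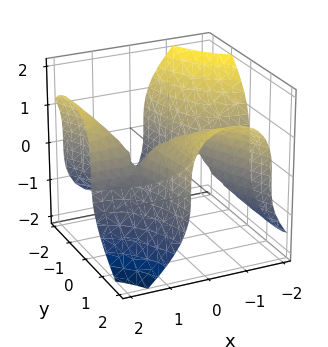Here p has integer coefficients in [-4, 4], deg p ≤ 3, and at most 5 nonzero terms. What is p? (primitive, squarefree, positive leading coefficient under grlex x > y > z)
3*x^2*y + 2*x*y^2 + 2*z^3 - 2*y

(a) The degree is 3 — no degree-2 surface has this shape.
(b) From the visible intercepts: every point of the x-axis in the box is on the surface; it crosses the z-axis at the gridline z = 0.
(c) The integer polynomial consistent with all of this is the stated p.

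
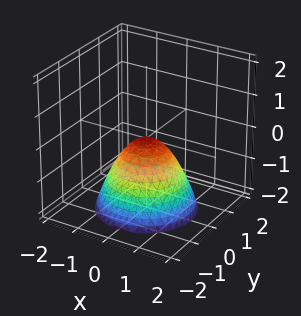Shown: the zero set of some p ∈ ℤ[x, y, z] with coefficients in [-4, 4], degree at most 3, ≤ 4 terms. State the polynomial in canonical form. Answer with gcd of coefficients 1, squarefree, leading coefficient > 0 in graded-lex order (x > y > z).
deg p = 2. A paraboloid; a quadric.
Symmetries: rotational symmetry about the z-axis ⇒ p depends on x, y only through x² + y².
Observable constraints: it meets the z-axis at z = 0 (among the integer gridlines); a circular section at z = -2 has radius between 1 and 2.
These observations pin down the coefficients.

x^2 + y^2 + z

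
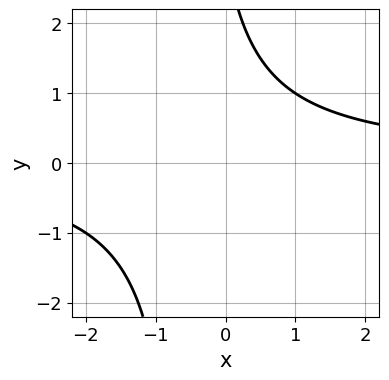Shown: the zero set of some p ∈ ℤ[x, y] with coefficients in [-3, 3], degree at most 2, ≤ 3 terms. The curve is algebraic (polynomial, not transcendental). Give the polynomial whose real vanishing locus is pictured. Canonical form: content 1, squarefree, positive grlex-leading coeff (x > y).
(a) Degree: no degree-1 curve has this shape, so deg p = 2.
(b) Observable constraints: no x-intercept at any integer in the box; it misses every integer gridline on the y-axis.
(c) Putting this together gives p.

2*x*y + y - 3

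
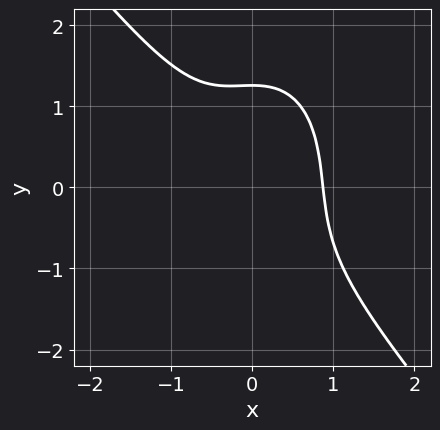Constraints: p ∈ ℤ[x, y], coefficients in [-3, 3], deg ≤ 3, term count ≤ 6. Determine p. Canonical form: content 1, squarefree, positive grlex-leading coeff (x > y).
3*x^3 + x^2*y + y^3 - 2

(a) deg p = 3. A generic line meets the curve in up to 3 points.
(b) Putting this together gives p.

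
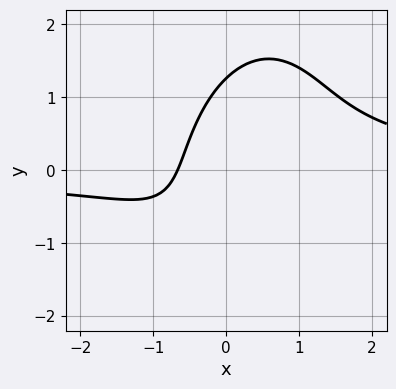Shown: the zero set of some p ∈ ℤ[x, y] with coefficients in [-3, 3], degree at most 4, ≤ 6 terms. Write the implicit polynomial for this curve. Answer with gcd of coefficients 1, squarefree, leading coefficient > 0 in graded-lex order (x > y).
The degree is 3 — no degree-2 curve has this shape.
Putting this together gives p.

3*x^2*y - x*y^2 + y^3 - 3*x - 2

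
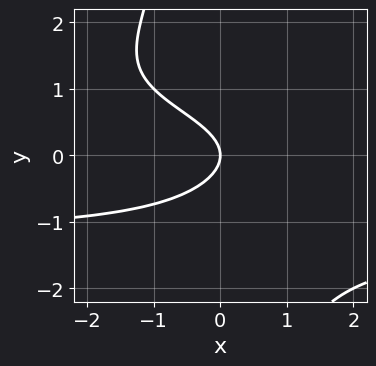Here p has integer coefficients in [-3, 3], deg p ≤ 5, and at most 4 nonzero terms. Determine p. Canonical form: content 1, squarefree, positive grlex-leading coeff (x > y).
First, degree: the shape is more complex than any degree-3 curve, so deg p = 4.
Then, against the integer gridlines: one x-axis crossing is at x = 0; it crosses the y-axis at the gridline y = 0.
Finally, putting this together gives p.

x*y^3 + 3*y^2 + 2*x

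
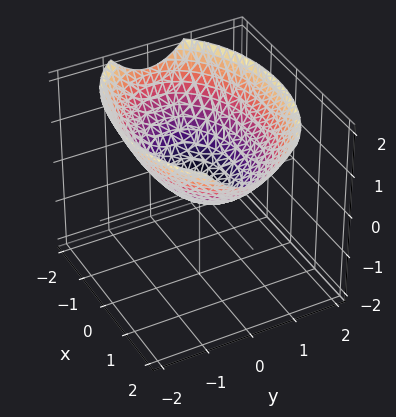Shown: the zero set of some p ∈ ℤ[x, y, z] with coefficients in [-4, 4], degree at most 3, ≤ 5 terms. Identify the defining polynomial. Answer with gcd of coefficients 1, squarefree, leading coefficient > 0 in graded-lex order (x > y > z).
x^2 + 2*y^2 - 3*z

1. Degree: a single bowl opening along one axis; a quadric, so deg p = 2.
2. Symmetries: the y ↦ −y reflection is a symmetry, so y appears only in even powers; the x ↦ −x reflection is a symmetry, so x appears only in even powers.
3. Reading off the gridlines: it crosses the y-axis at the gridline y = 0; it meets the z-axis at z = 0 (among the integer gridlines); it crosses the x-axis at the gridline x = 0.
4. Putting this together gives p.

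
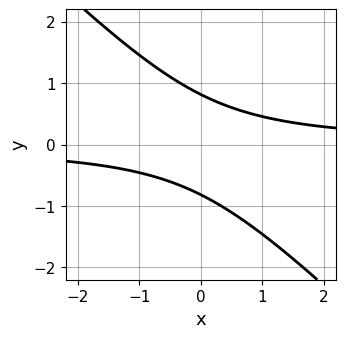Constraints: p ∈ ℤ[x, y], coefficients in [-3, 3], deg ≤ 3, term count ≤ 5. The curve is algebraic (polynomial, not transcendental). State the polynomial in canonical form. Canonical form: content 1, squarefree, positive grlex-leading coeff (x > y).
The degree is 2 — a generic line meets the curve in up to 2 points.
Checking where it meets the axes: the curve avoids every integer x-axis point in the box.
Assembling these constraints gives the stated polynomial.

3*x*y + 3*y^2 - 2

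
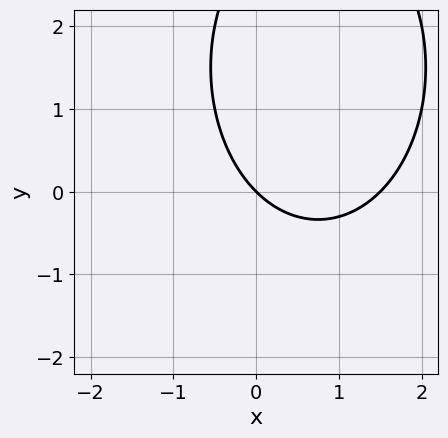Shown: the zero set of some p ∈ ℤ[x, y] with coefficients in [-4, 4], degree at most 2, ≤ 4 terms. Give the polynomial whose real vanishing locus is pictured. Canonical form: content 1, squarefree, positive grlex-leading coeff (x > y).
First, the degree is 2 — no degree-1 curve has this shape.
Then, from the axis intercepts and sections: it crosses the y-axis at the gridline y = 0; it meets the x-axis at x = 0 (among the integer gridlines).
Finally, assembling these constraints gives the stated polynomial.

2*x^2 + y^2 - 3*x - 3*y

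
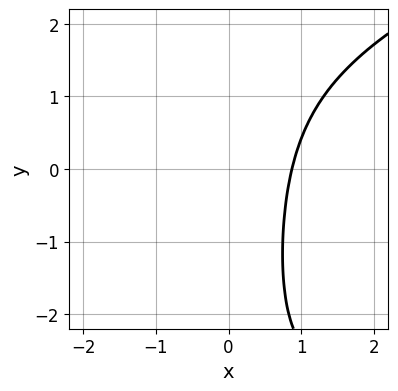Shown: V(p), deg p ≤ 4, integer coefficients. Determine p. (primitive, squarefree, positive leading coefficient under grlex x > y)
1. The degree is 4 — no degree-3 curve has this shape.
2. From the axis intercepts and sections: it misses every integer gridline on the y-axis.
3. These observations pin down the coefficients.

x^2*y^2 - 3*x^3 + x^2*y + x*y + 2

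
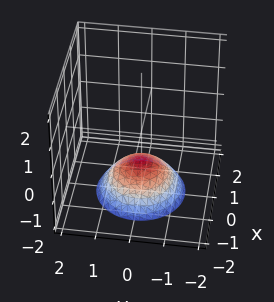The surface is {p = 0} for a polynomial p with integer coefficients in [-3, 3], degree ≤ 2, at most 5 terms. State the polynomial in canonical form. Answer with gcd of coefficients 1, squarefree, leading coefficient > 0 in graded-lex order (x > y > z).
2*x^2 + 2*y^2 + 3*z + 3

1. deg p = 2.
2. Symmetries: rotational symmetry about the z-axis ⇒ p depends on x, y only through x² + y².
3. Checking where it meets the axes: it crosses the z-axis at the gridline z = -1; a circular section at z = -2 has radius between 1 and 2; no y-intercept at any integer in the box; it misses every integer gridline on the x-axis.
4. Solving for integer coefficients yields p as stated.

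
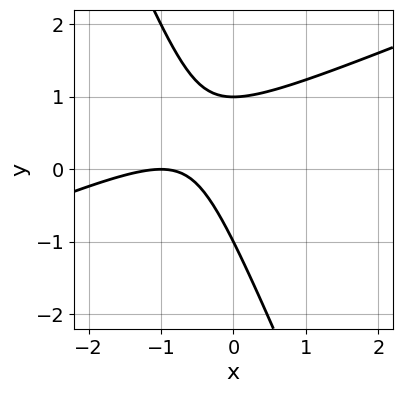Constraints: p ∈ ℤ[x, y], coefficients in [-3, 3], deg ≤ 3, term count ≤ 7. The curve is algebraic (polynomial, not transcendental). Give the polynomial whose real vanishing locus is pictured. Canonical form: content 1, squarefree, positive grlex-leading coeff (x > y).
x^2 - 2*x*y - y^2 + 2*x + 1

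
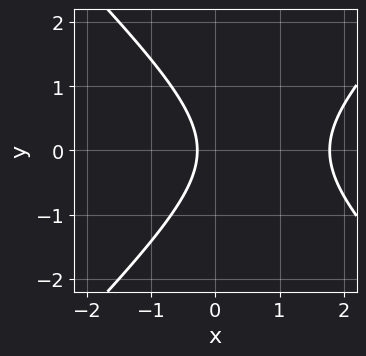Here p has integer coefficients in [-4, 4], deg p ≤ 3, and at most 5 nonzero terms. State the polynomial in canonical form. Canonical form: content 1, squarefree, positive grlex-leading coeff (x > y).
2*x^2 - 2*y^2 - 3*x - 1

First, deg p = 2. The shape is more complex than any degree-1 curve.
Then, symmetries: it's symmetric under y → −y, forcing even powers of y.
Then, observable constraints: it misses every integer gridline on the y-axis.
Finally, fitting integer coefficients to these (and the overall shape) gives p.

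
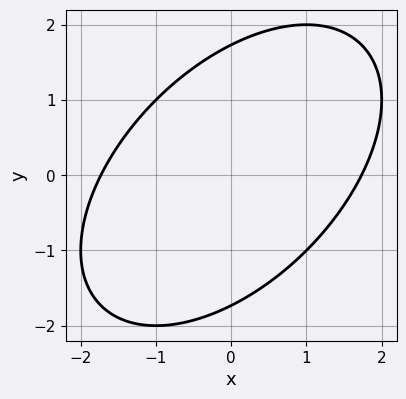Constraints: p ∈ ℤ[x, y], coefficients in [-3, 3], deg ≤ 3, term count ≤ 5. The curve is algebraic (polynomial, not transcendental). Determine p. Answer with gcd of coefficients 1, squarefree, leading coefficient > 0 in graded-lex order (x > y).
1. The degree is 2 — the shape is more complex than any degree-1 curve.
2. Solving for integer coefficients yields p as stated.

x^2 - x*y + y^2 - 3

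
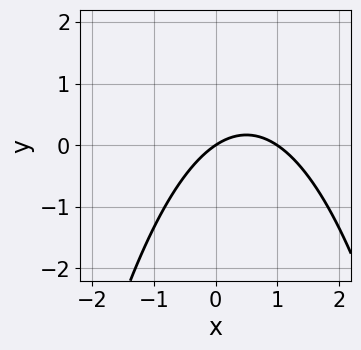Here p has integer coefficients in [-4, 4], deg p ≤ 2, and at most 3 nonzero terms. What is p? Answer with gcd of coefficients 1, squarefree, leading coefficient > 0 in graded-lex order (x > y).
2*x^2 - 2*x + 3*y

First, deg p = 2.
Then, from the visible intercepts: one y-axis crossing is at y = 0; the x-axis gridline crossings are at x ∈ {0, 1}.
Finally, matching integer coefficients to the picture gives p.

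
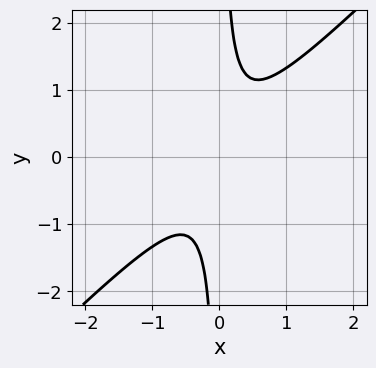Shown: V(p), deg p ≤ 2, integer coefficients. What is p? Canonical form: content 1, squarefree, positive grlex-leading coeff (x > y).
3*x^2 - 3*x*y + 1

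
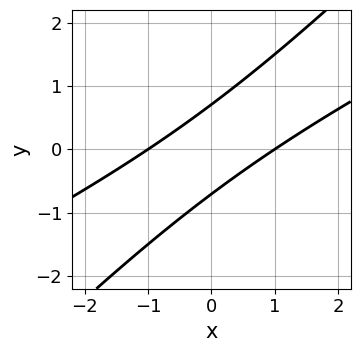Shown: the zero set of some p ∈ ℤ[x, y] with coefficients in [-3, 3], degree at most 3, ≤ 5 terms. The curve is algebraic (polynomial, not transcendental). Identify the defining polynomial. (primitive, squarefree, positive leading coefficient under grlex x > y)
x^2 - 3*x*y + 2*y^2 - 1

The degree is 2 — a generic line meets the curve in up to 2 points.
Checking where it meets the axes: among the integer gridlines, it crosses the x-axis at x ∈ {-1, 1}.
Solving for integer coefficients yields p as stated.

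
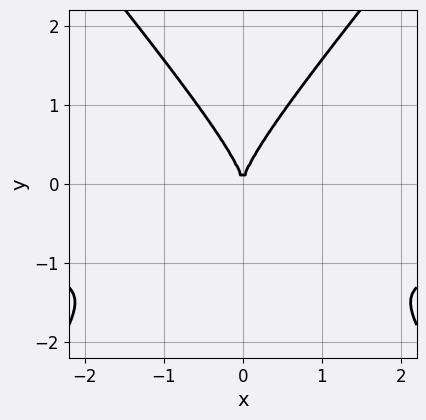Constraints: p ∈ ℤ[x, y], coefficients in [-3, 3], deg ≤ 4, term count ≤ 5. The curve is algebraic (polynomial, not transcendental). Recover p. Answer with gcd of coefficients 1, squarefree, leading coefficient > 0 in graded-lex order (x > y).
3*x^2*y - 2*y^3 + 3*x^2

1. Degree: no degree-2 curve has this shape, so deg p = 3.
2. Symmetries: the x ↦ −x reflection is a symmetry, so x appears only in even powers.
3. Checking where it meets the axes: it crosses the x-axis at the gridline x = 0; one y-axis crossing is at y = 0.
4. Together with the visible shape, these determine p as stated.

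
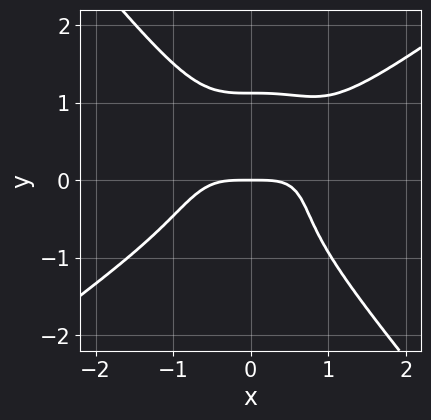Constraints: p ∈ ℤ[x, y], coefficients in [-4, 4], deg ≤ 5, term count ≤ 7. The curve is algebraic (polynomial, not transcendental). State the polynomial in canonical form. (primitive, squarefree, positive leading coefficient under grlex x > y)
(a) Degree: no degree-3 curve has this shape, so deg p = 4.
(b) From the visible intercepts: it meets the y-axis at y = 0 (among the integer gridlines); it meets the x-axis at x = 0 (among the integer gridlines).
(c) These observations pin down the coefficients.

3*x^4 - 3*x^3*y - 3*y^4 + y^3 + 3*y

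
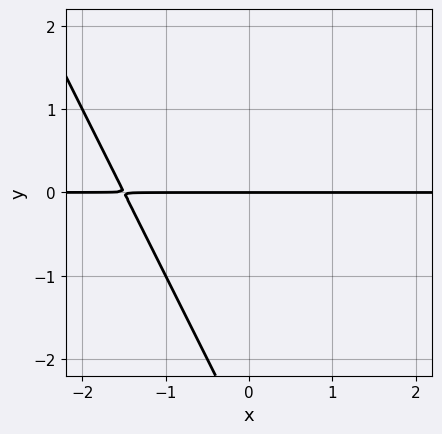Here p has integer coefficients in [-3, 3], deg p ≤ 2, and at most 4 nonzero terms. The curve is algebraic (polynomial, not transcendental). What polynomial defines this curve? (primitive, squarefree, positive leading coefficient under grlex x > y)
1. The degree is 2 — a generic line meets the curve in up to 2 points.
2. From the axis intercepts and sections: one y-axis crossing is at y = 0; the visible x-axis segment lies entirely on the curve.
3. These observations pin down the coefficients.

2*x*y + y^2 + 3*y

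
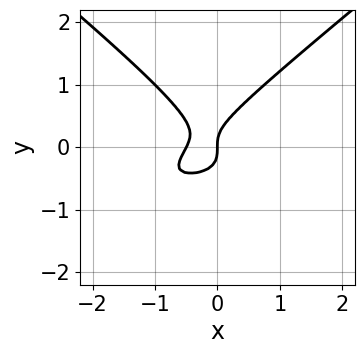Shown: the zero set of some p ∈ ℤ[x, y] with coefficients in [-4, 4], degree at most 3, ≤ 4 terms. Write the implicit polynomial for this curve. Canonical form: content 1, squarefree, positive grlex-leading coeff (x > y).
2*x^2*y - 3*y^3 + 2*x^2 + x

1. Degree: no degree-2 curve has this shape, so deg p = 3.
2. Against the integer gridlines: it crosses the y-axis at the gridline y = 0; one x-axis crossing is at x = 0.
3. Assembling these constraints gives the stated polynomial.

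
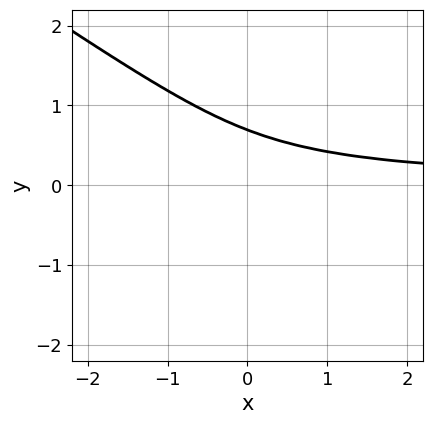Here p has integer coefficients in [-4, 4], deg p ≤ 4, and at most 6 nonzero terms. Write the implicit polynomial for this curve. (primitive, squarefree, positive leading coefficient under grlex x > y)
2*x*y^2 + 3*y^3 + x*y - 1

First, the degree is 3 — a generic line meets the curve in up to 3 points.
Next, against the integer gridlines: it misses every integer gridline on the x-axis.
Finally, these observations pin down the coefficients.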